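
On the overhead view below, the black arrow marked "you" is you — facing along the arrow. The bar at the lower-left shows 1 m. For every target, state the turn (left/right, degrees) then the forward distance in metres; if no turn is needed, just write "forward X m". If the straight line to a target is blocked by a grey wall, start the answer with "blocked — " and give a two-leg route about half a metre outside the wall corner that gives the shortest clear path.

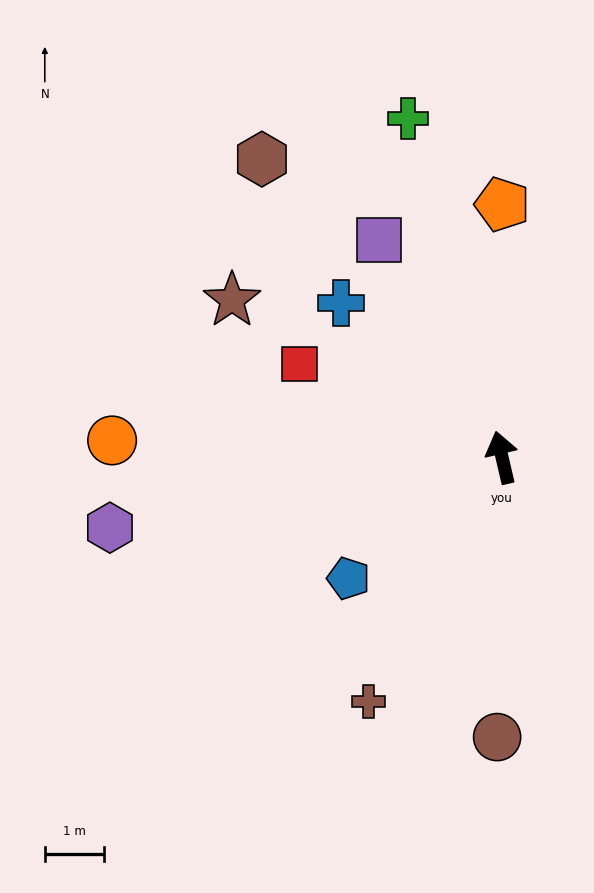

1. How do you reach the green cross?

turn left 2°, forward 6.0 m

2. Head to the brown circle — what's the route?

turn left 166°, forward 4.8 m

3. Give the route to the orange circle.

turn left 74°, forward 6.6 m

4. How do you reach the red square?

turn left 52°, forward 3.8 m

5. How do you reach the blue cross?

turn left 33°, forward 3.8 m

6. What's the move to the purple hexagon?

turn left 87°, forward 6.8 m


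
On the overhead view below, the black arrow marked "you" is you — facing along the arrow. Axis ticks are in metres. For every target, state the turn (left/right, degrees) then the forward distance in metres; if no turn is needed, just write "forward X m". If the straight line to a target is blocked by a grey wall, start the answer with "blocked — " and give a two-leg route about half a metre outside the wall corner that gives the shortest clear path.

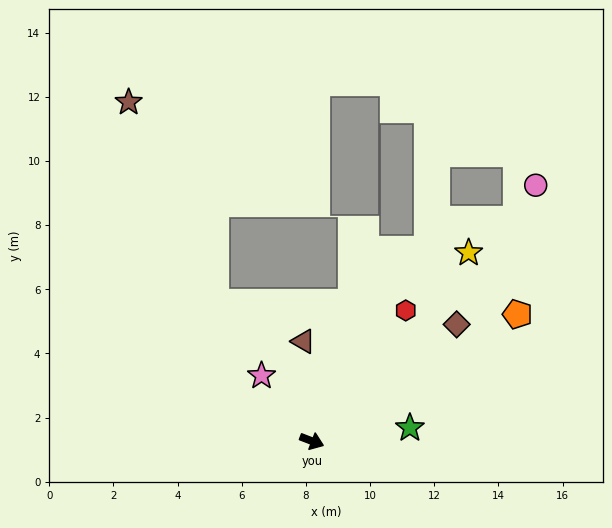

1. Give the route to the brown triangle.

turn left 116°, forward 3.1 m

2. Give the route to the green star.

turn left 29°, forward 3.1 m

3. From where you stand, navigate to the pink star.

turn left 149°, forward 2.6 m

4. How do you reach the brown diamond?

turn left 60°, forward 5.8 m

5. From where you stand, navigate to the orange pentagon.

turn left 53°, forward 7.5 m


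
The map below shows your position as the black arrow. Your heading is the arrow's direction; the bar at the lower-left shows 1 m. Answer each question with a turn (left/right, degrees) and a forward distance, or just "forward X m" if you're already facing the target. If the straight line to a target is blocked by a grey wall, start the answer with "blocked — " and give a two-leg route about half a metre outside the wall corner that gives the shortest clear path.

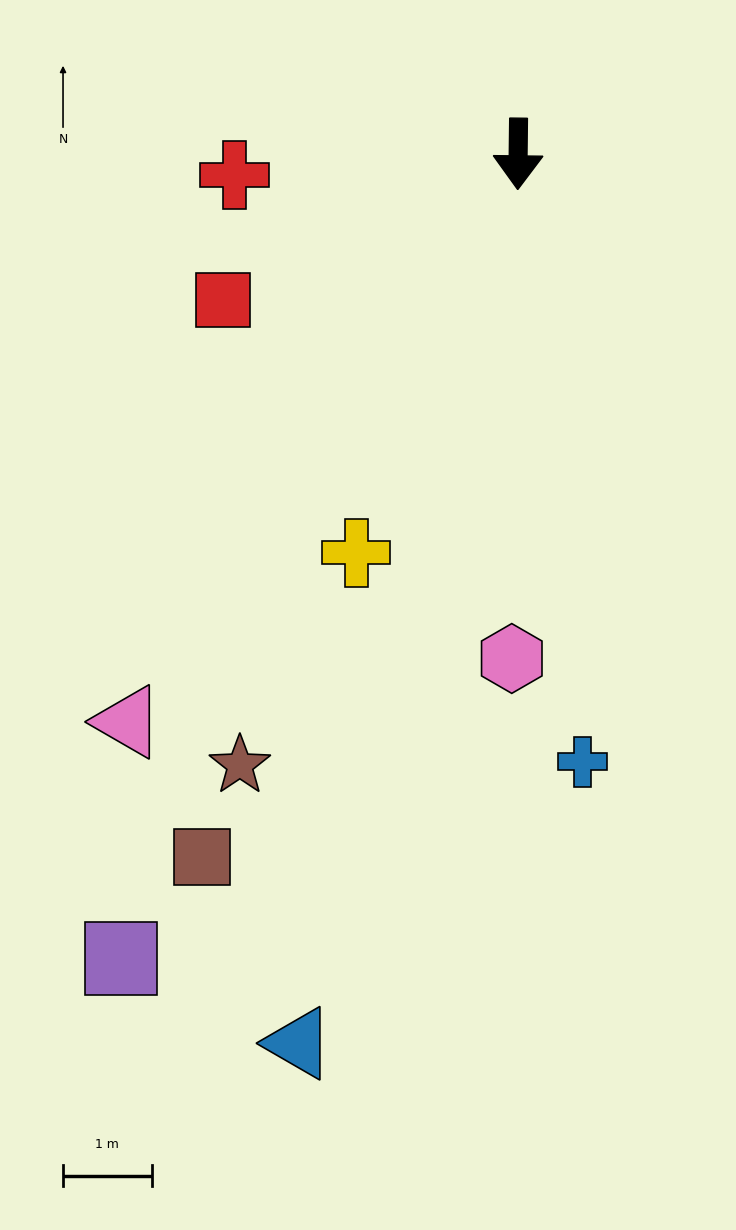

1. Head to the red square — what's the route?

turn right 63°, forward 3.7 m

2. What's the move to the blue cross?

turn left 7°, forward 6.9 m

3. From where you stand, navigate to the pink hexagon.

forward 5.7 m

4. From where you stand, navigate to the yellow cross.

turn right 21°, forward 4.9 m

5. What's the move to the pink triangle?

turn right 34°, forward 7.8 m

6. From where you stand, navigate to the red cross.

turn right 85°, forward 3.2 m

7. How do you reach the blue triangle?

turn right 13°, forward 10.3 m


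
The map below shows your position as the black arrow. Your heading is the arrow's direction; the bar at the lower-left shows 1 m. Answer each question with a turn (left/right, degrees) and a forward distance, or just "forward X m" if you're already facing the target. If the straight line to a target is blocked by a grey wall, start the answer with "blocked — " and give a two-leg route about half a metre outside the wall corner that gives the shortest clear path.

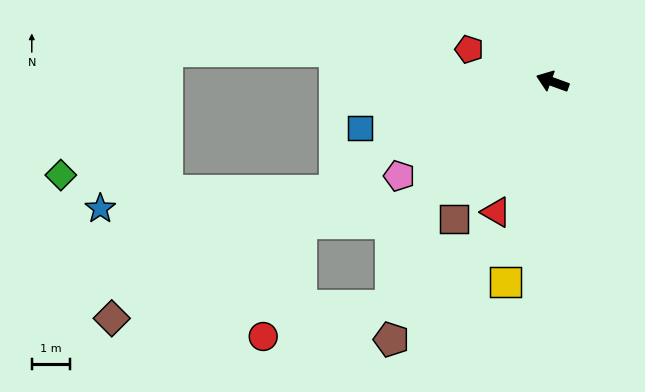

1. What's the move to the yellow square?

turn left 97°, forward 5.4 m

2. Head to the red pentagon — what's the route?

forward 2.4 m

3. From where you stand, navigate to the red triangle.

turn left 87°, forward 3.7 m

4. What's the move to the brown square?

turn left 74°, forward 4.4 m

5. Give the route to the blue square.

turn left 34°, forward 5.2 m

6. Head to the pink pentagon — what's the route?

turn left 52°, forward 4.7 m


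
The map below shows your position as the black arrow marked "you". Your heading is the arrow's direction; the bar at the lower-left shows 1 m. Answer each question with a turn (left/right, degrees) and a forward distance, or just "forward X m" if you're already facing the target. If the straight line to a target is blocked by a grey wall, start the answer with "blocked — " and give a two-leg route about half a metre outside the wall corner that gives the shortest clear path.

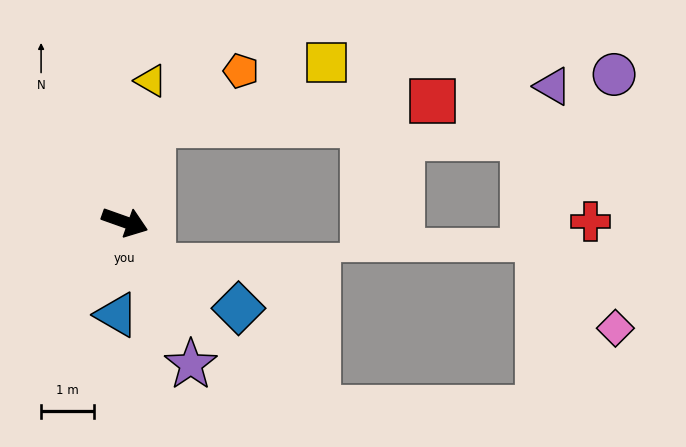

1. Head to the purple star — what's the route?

turn right 46°, forward 3.0 m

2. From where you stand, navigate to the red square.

blocked — turn left 93°, forward 1.9 m, then turn right 69°, forward 5.3 m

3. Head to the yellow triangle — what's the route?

turn left 99°, forward 2.7 m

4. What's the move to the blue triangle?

turn right 76°, forward 1.8 m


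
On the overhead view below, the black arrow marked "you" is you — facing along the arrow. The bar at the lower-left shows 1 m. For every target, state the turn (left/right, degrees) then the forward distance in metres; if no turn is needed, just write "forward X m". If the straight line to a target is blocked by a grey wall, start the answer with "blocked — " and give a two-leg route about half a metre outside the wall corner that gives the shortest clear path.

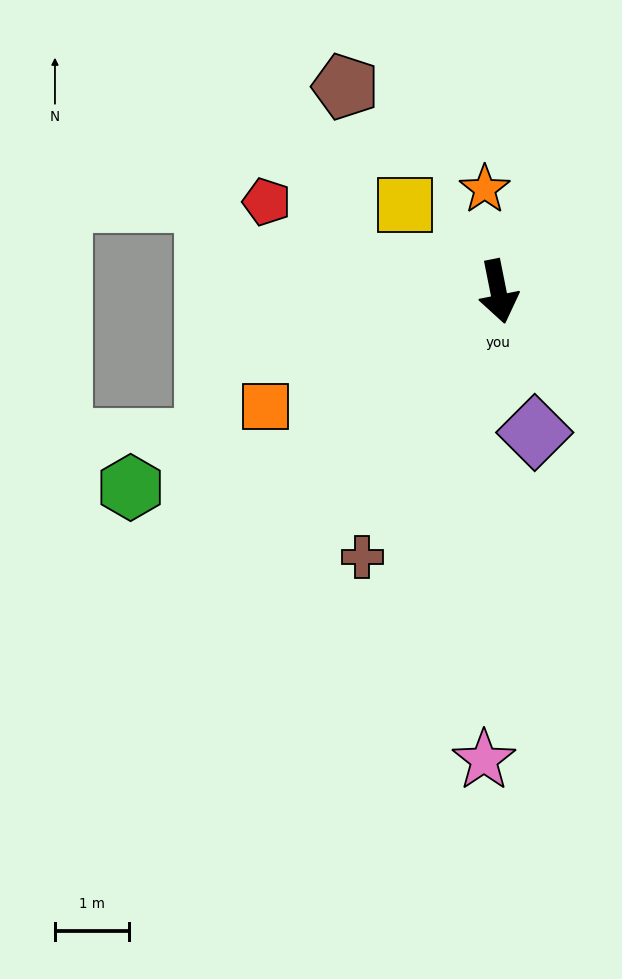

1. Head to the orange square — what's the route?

turn right 75°, forward 3.5 m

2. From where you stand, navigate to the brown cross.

turn right 38°, forward 4.1 m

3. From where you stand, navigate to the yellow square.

turn right 144°, forward 1.7 m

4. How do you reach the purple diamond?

turn left 3°, forward 2.0 m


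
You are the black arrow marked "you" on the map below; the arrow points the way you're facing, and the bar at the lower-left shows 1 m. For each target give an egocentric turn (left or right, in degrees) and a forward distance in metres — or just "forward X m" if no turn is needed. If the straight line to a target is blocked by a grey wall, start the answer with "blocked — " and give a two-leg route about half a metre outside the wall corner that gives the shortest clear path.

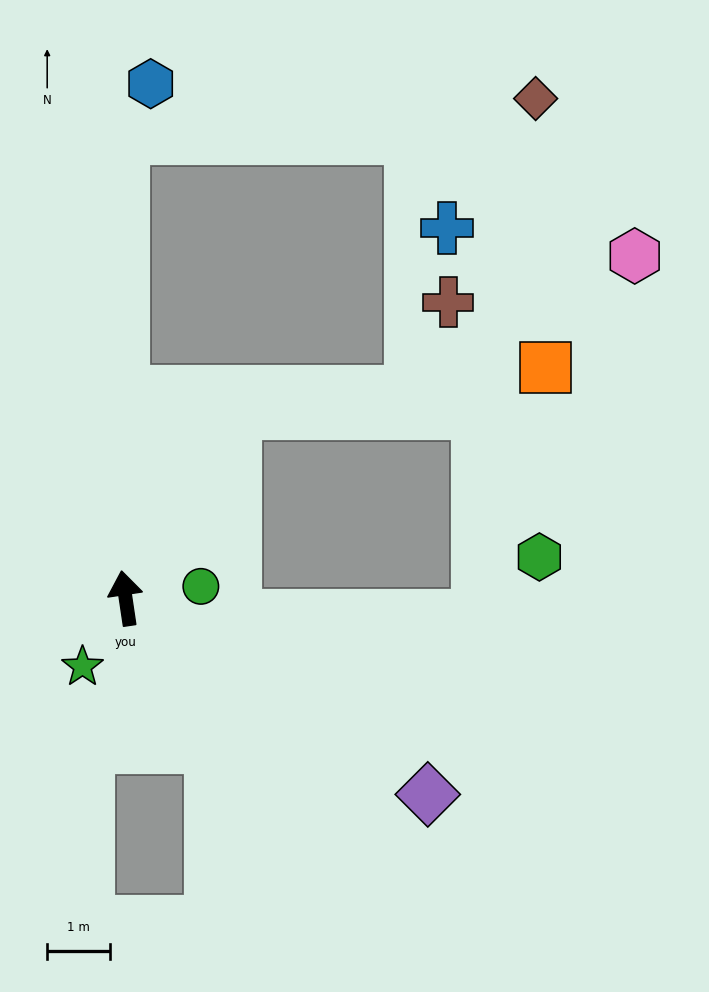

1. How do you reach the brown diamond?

blocked — turn right 8°, forward 7.3 m, then turn right 85°, forward 6.6 m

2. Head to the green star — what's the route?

turn left 139°, forward 1.3 m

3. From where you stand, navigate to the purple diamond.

turn right 131°, forward 5.7 m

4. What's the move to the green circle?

turn right 90°, forward 1.2 m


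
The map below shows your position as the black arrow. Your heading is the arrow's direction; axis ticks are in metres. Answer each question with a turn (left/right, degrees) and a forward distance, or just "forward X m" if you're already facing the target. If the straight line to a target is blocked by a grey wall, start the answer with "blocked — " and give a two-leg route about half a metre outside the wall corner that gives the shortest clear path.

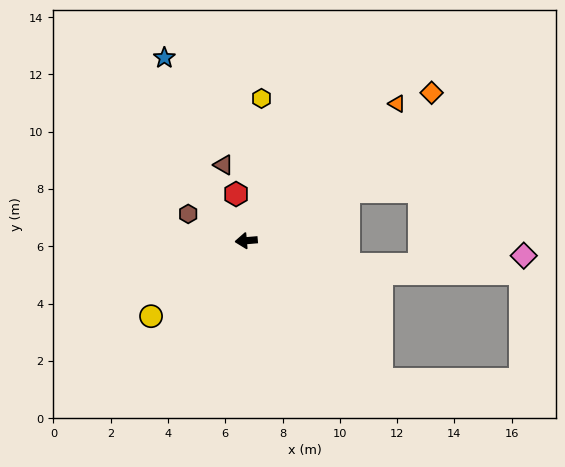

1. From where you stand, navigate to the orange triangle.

turn right 143°, forward 7.1 m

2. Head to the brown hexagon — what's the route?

turn right 30°, forward 2.2 m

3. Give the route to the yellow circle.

turn left 34°, forward 4.2 m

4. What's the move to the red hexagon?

turn right 83°, forward 1.7 m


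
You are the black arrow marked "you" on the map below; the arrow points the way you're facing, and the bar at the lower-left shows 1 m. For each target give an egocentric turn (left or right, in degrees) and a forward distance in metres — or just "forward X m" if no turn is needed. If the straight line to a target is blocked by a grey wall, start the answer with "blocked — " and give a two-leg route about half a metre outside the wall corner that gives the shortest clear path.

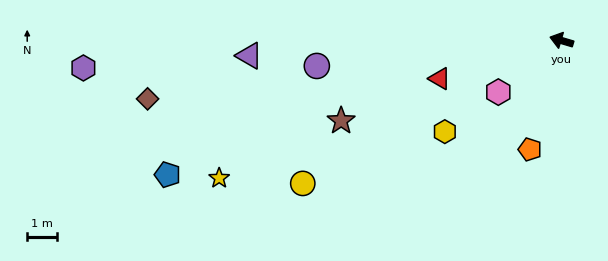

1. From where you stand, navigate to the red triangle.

turn left 34°, forward 4.2 m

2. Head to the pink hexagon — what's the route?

turn left 56°, forward 2.7 m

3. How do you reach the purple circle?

turn left 22°, forward 8.1 m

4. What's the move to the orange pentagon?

turn left 90°, forward 3.7 m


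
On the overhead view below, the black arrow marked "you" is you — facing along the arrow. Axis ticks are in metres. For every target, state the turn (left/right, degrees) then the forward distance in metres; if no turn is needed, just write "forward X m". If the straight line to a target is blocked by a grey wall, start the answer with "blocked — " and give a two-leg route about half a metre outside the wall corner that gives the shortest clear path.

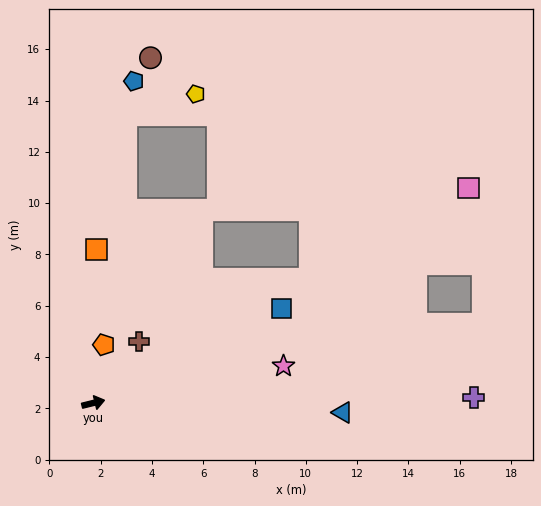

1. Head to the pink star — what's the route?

turn right 3°, forward 7.6 m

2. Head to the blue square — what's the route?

turn left 13°, forward 8.2 m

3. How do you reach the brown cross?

turn left 39°, forward 3.0 m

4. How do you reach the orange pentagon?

turn left 66°, forward 2.3 m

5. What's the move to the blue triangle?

turn right 16°, forward 9.7 m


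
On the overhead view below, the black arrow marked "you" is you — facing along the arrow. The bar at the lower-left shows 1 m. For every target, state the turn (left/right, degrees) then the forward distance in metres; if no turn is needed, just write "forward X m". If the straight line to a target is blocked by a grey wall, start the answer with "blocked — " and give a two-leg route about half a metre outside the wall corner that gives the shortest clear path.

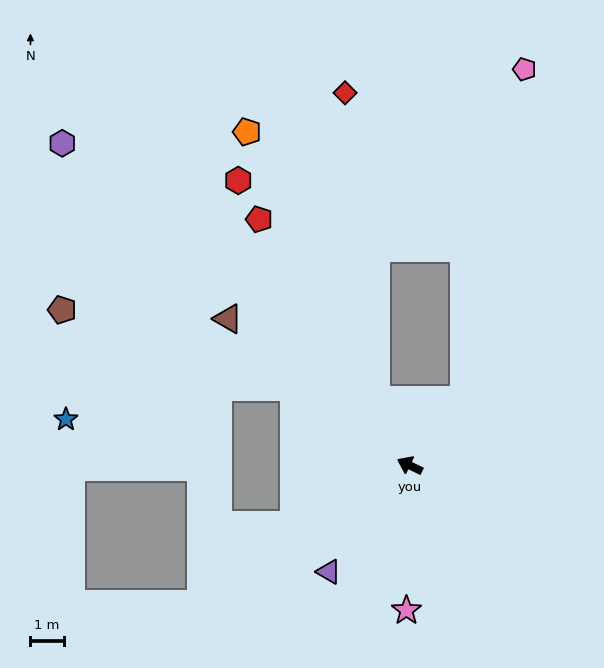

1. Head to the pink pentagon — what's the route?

blocked — turn right 104°, forward 2.6 m, then turn left 29°, forward 10.1 m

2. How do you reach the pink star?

turn left 114°, forward 4.4 m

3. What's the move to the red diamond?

blocked — turn right 37°, forward 2.2 m, then turn right 22°, forward 9.3 m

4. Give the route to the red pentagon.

turn right 33°, forward 8.7 m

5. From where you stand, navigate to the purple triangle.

turn left 78°, forward 4.0 m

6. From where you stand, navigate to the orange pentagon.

turn right 38°, forward 11.2 m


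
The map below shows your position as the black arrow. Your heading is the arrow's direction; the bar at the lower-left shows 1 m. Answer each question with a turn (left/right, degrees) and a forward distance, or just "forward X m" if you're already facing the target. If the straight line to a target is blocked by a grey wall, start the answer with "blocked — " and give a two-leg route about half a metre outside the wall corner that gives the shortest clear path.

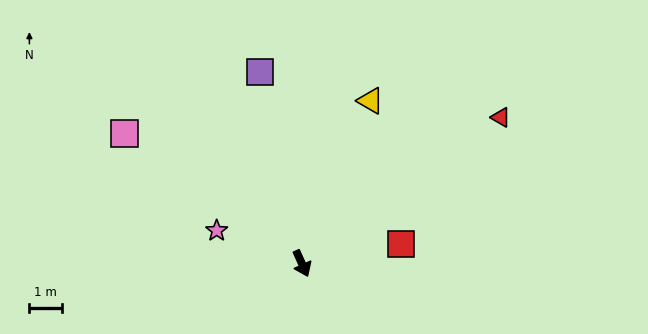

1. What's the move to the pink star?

turn right 135°, forward 2.8 m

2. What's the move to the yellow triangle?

turn left 133°, forward 5.3 m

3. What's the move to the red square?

turn left 77°, forward 3.0 m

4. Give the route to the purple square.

turn left 168°, forward 5.9 m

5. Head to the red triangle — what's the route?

turn left 102°, forward 7.5 m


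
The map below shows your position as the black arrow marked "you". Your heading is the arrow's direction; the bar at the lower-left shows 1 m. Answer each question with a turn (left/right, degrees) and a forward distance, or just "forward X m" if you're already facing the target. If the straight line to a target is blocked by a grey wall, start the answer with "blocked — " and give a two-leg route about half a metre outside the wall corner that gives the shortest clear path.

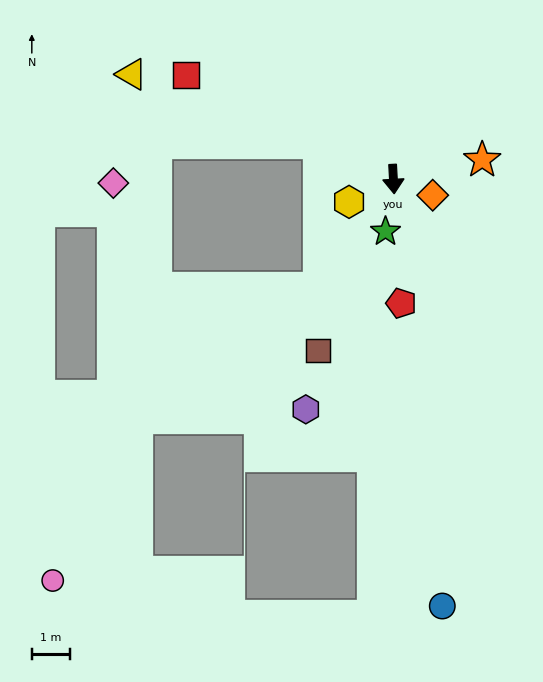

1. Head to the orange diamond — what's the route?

turn left 65°, forward 1.1 m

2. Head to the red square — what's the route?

turn right 120°, forward 6.1 m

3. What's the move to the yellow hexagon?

turn right 66°, forward 1.3 m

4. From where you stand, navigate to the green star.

turn right 12°, forward 1.4 m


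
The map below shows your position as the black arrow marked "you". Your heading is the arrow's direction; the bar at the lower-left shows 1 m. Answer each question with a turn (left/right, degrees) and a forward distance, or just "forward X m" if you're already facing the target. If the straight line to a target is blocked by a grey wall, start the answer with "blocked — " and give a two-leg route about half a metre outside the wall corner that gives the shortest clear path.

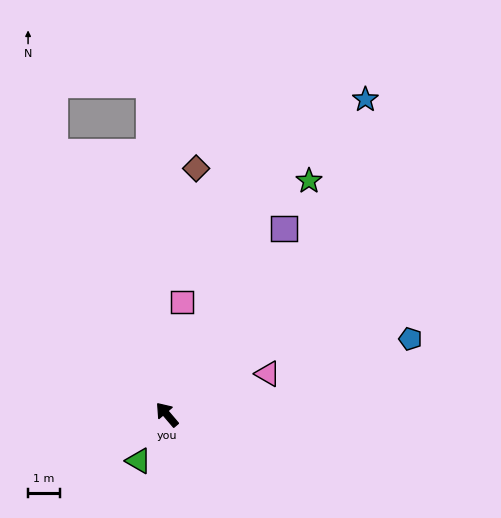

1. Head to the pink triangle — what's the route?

turn right 108°, forward 3.4 m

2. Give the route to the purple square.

turn right 73°, forward 6.9 m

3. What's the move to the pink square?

turn right 48°, forward 3.5 m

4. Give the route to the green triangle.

turn left 108°, forward 1.7 m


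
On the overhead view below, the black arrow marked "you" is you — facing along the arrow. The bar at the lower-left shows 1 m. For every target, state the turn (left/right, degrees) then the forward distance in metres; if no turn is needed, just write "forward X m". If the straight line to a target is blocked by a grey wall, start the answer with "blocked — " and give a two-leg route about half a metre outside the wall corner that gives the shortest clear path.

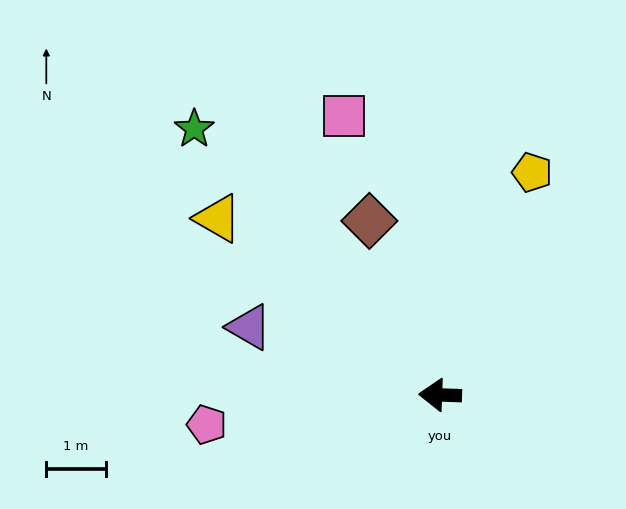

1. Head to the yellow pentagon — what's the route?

turn right 110°, forward 4.0 m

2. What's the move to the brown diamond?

turn right 66°, forward 3.1 m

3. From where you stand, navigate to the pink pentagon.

turn left 9°, forward 3.9 m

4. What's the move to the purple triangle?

turn right 17°, forward 3.4 m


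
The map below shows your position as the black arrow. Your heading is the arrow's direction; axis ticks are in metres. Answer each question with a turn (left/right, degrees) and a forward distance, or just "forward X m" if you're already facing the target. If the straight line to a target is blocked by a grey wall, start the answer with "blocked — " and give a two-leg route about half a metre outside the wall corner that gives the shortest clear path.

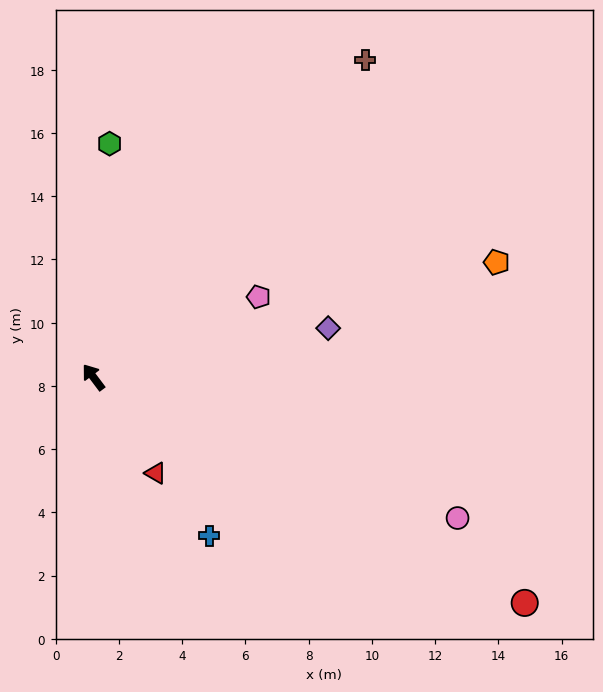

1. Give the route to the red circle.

turn right 155°, forward 15.4 m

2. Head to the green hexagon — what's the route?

turn right 41°, forward 7.4 m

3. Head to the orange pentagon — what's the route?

turn right 111°, forward 13.3 m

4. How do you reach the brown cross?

turn right 78°, forward 13.2 m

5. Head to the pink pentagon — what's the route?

turn right 101°, forward 5.8 m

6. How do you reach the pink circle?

turn right 148°, forward 12.3 m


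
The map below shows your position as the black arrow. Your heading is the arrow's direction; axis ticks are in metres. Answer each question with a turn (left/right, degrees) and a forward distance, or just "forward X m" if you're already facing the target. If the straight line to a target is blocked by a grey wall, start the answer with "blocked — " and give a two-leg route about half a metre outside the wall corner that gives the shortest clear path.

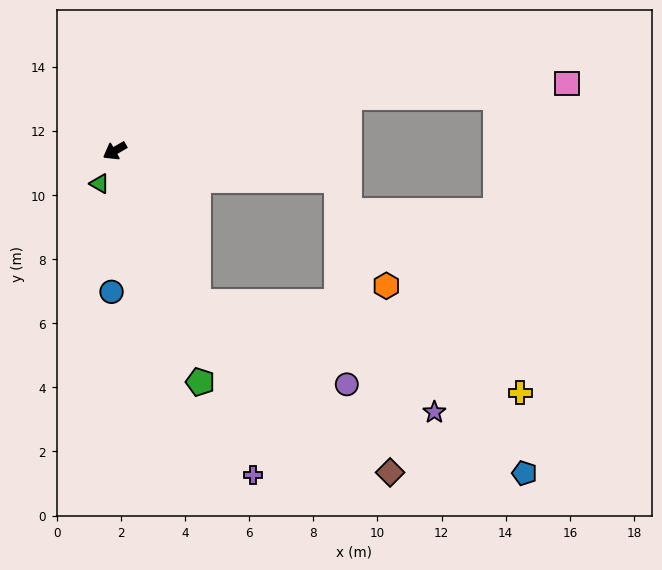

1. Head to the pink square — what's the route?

blocked — turn left 163°, forward 7.5 m, then turn right 10°, forward 6.8 m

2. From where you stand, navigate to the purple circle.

blocked — turn left 89°, forward 5.4 m, then turn left 32°, forward 5.3 m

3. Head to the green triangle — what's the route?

turn left 35°, forward 1.1 m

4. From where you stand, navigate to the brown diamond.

blocked — turn left 89°, forward 5.4 m, then turn left 20°, forward 8.0 m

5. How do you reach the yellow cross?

blocked — turn left 89°, forward 5.4 m, then turn left 45°, forward 10.5 m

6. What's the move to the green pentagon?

turn left 80°, forward 7.7 m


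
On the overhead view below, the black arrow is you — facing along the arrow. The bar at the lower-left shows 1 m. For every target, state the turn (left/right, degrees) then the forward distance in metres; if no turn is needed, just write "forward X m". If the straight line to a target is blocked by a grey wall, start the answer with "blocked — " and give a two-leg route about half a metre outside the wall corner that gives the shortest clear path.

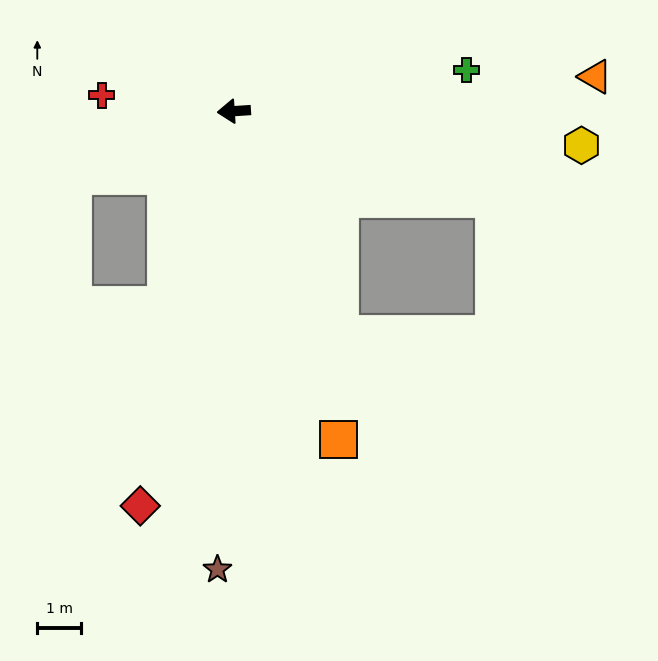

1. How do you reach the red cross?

turn right 11°, forward 3.1 m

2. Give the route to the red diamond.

turn left 73°, forward 9.3 m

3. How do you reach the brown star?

turn left 84°, forward 10.5 m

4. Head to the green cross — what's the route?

turn right 174°, forward 5.4 m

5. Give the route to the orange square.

turn left 104°, forward 7.9 m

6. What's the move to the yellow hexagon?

turn left 171°, forward 8.0 m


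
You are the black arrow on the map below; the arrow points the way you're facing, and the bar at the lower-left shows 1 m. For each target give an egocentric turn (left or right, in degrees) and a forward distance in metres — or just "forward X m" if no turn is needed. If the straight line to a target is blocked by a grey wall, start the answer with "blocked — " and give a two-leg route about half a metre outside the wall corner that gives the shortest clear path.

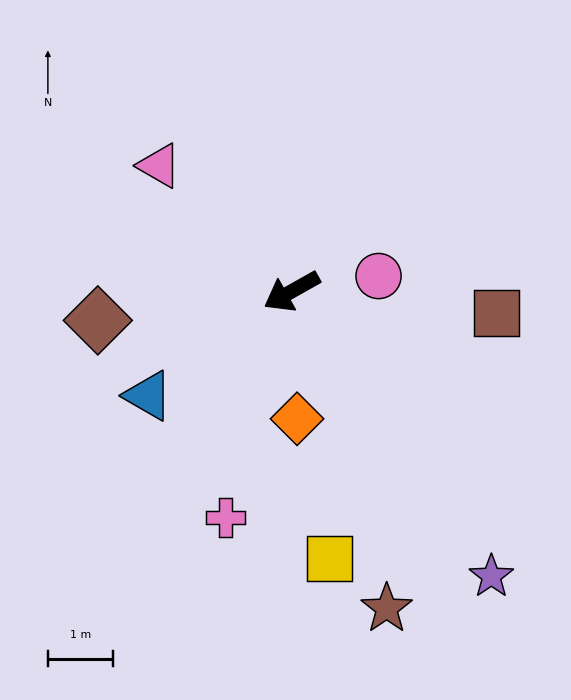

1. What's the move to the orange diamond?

turn left 63°, forward 2.0 m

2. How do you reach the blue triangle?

turn left 7°, forward 2.7 m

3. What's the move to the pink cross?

turn left 44°, forward 3.6 m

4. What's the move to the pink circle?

turn left 161°, forward 1.4 m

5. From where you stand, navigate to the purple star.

turn left 96°, forward 5.3 m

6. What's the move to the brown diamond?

turn right 21°, forward 3.0 m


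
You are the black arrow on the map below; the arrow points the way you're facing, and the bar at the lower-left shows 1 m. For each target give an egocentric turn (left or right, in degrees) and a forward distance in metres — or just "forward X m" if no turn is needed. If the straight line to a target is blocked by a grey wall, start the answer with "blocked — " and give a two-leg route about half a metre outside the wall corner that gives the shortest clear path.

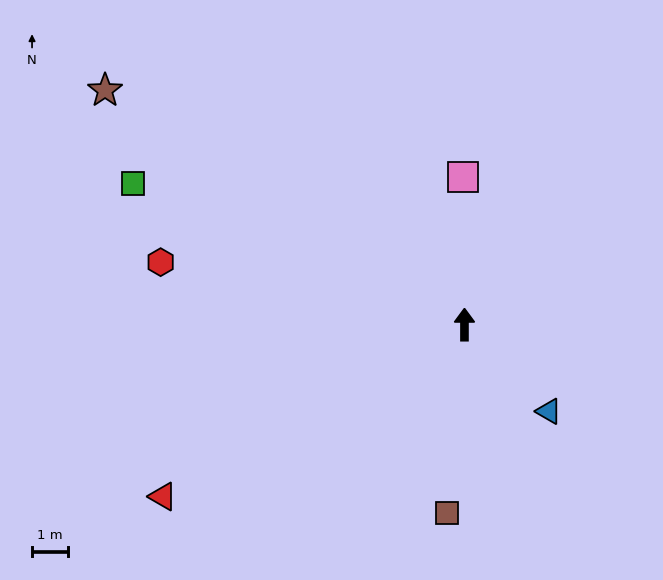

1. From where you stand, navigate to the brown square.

turn left 175°, forward 5.3 m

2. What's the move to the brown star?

turn left 57°, forward 12.0 m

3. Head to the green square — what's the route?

turn left 67°, forward 10.1 m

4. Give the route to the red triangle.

turn left 120°, forward 9.7 m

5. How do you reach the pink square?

forward 4.1 m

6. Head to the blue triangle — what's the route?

turn right 136°, forward 3.4 m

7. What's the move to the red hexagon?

turn left 78°, forward 8.7 m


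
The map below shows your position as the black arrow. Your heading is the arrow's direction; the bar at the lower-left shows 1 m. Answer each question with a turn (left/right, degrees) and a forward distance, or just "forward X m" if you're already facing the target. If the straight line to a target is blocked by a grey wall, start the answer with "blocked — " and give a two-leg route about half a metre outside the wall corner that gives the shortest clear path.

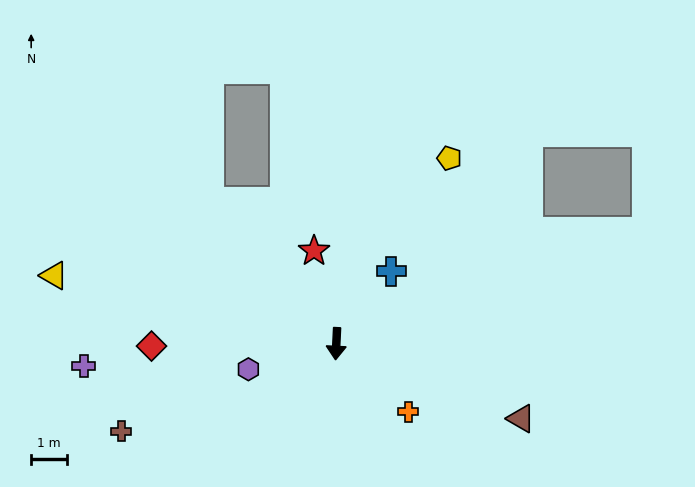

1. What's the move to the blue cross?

turn left 146°, forward 2.6 m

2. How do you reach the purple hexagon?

turn right 71°, forward 2.6 m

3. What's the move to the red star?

turn right 164°, forward 2.7 m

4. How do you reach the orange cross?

turn left 49°, forward 2.8 m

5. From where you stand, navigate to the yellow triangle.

turn right 101°, forward 8.2 m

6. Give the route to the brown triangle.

turn left 71°, forward 5.6 m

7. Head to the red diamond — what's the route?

turn right 87°, forward 5.2 m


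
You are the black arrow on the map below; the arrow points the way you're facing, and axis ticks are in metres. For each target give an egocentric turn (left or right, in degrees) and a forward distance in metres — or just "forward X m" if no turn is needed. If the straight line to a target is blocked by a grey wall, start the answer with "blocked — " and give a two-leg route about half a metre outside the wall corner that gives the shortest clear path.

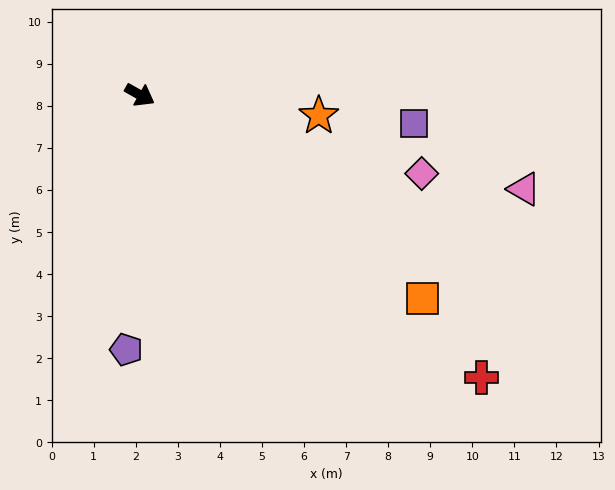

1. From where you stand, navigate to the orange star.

turn left 23°, forward 4.3 m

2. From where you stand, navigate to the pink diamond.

turn left 14°, forward 7.0 m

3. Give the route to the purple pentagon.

turn right 64°, forward 6.1 m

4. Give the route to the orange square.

turn right 6°, forward 8.3 m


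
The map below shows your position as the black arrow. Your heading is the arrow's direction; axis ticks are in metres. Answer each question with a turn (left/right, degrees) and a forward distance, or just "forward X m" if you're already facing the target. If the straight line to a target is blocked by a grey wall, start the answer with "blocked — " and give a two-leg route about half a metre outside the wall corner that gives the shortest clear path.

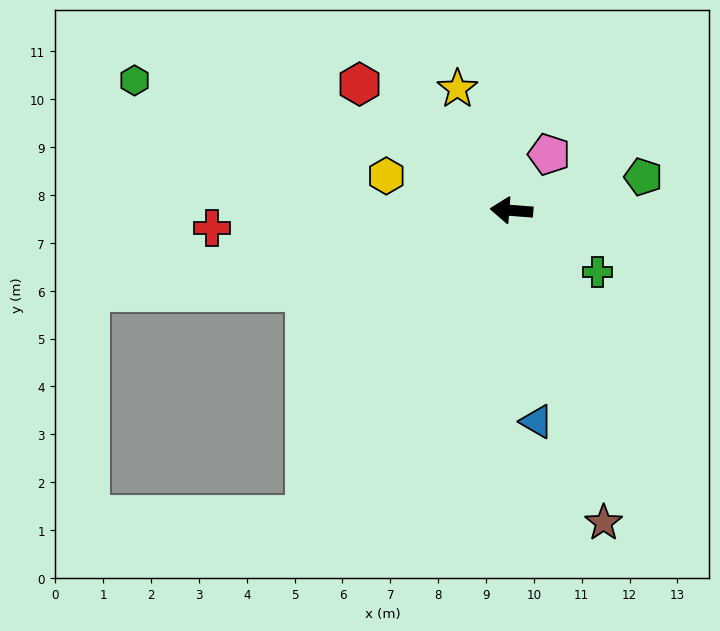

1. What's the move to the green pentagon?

turn right 161°, forward 2.8 m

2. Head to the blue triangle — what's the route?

turn left 101°, forward 4.4 m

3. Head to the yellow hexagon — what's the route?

turn right 11°, forward 2.7 m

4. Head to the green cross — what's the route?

turn left 149°, forward 2.2 m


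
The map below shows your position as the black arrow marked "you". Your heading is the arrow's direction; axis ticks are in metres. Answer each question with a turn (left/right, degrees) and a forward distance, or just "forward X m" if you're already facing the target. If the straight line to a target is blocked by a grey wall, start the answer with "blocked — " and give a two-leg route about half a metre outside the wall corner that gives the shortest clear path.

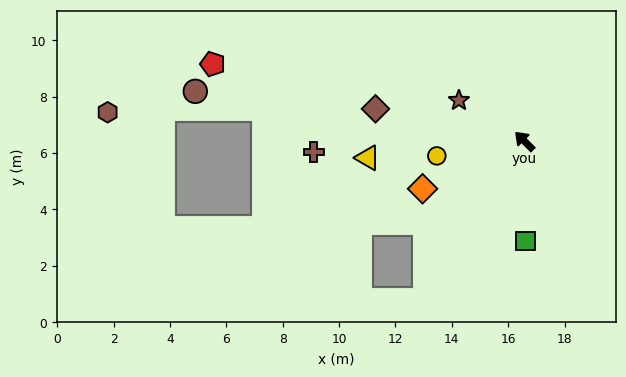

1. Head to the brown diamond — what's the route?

turn left 33°, forward 5.4 m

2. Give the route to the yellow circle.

turn left 55°, forward 3.2 m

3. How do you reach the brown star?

turn left 13°, forward 2.7 m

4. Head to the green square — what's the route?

turn left 136°, forward 3.5 m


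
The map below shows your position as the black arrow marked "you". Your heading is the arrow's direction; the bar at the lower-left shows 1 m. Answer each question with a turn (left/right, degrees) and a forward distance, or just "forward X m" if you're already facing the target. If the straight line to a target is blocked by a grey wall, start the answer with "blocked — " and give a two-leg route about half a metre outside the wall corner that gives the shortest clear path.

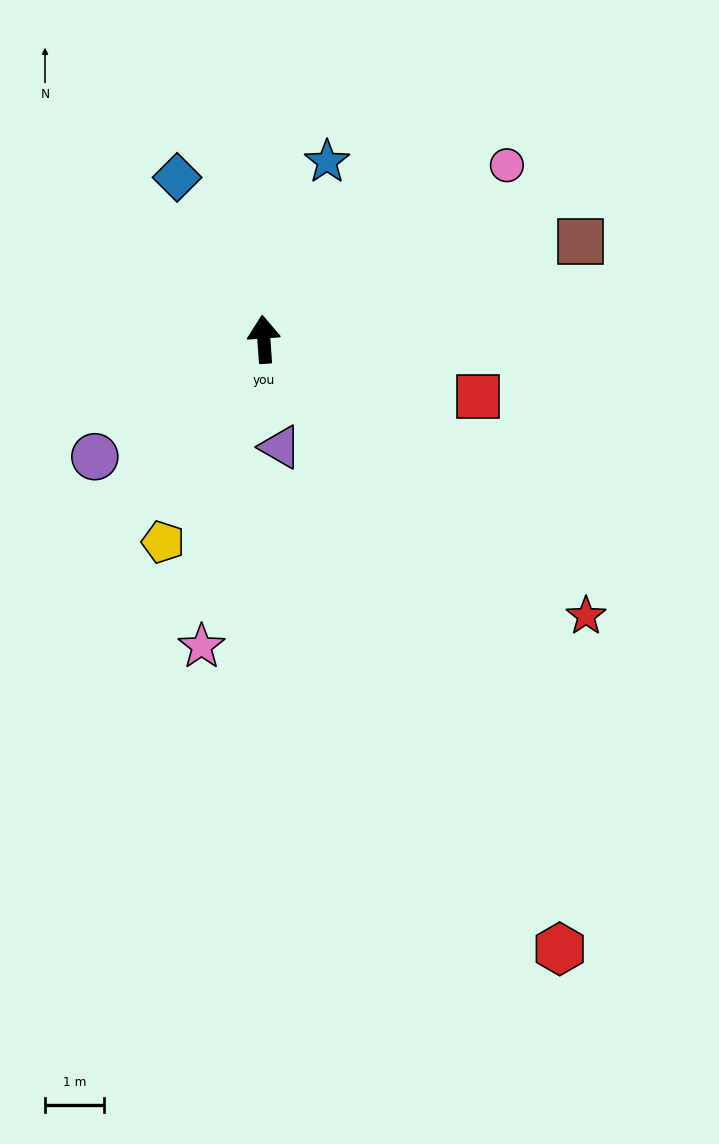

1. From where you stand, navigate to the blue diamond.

turn left 24°, forward 3.1 m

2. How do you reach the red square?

turn right 109°, forward 3.8 m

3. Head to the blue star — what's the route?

turn right 24°, forward 3.2 m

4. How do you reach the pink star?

turn left 165°, forward 5.3 m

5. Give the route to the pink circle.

turn right 58°, forward 5.1 m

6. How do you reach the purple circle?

turn left 121°, forward 3.5 m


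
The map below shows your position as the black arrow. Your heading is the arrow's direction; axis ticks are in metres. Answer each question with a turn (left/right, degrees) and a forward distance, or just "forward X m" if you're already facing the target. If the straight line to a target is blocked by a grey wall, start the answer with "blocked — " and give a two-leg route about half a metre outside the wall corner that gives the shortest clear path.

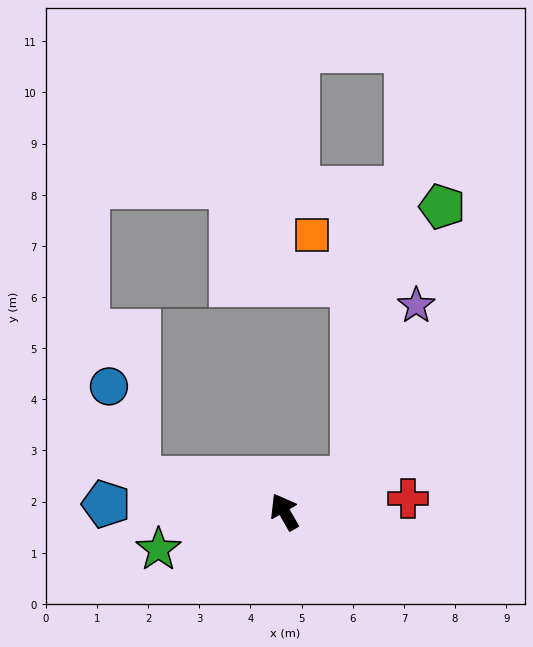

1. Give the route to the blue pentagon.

turn left 58°, forward 3.5 m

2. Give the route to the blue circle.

blocked — turn left 47°, forward 2.9 m, then turn right 59°, forward 1.9 m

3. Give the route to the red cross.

turn right 114°, forward 2.4 m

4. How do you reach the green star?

turn left 77°, forward 2.6 m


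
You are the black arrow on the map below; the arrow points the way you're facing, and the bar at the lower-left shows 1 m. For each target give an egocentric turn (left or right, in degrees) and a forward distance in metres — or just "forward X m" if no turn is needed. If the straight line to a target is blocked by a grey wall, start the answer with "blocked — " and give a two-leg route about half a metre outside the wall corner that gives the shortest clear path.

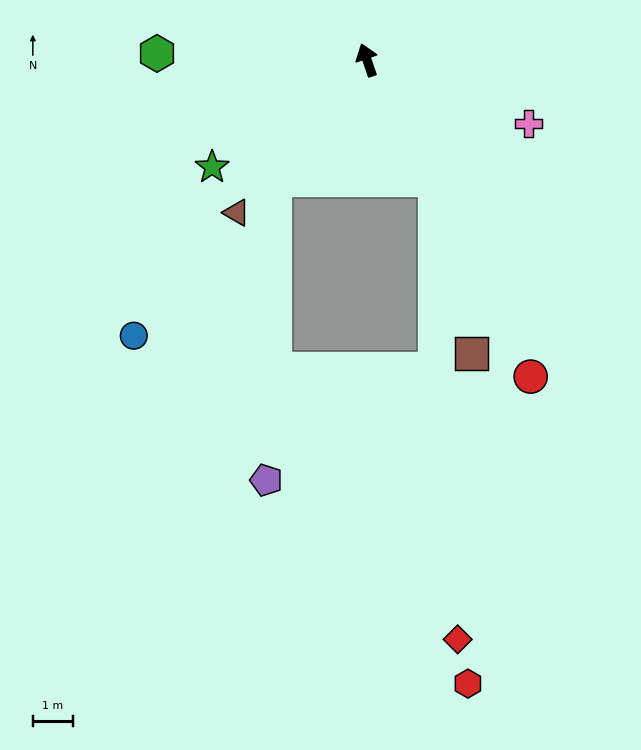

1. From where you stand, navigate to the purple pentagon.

blocked — turn left 124°, forward 3.8 m, then turn left 35°, forward 7.5 m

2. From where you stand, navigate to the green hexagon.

turn left 69°, forward 5.2 m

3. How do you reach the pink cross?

turn right 130°, forward 4.3 m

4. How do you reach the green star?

turn left 106°, forward 4.7 m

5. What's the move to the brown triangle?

turn left 121°, forward 5.0 m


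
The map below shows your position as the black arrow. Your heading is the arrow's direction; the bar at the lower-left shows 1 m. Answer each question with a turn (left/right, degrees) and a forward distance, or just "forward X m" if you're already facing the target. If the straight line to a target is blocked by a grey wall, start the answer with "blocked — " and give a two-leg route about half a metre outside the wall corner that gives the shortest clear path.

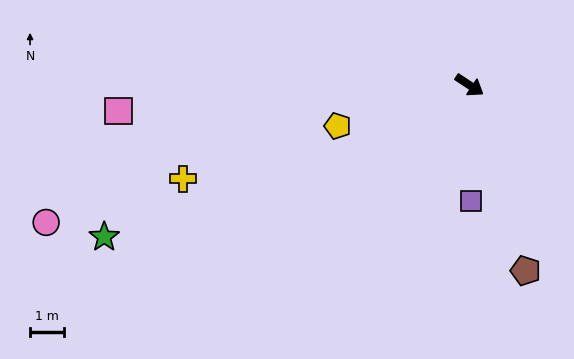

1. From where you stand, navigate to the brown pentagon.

turn right 40°, forward 5.8 m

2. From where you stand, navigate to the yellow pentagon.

turn right 129°, forward 4.1 m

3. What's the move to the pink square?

turn right 142°, forward 10.5 m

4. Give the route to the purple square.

turn right 56°, forward 3.5 m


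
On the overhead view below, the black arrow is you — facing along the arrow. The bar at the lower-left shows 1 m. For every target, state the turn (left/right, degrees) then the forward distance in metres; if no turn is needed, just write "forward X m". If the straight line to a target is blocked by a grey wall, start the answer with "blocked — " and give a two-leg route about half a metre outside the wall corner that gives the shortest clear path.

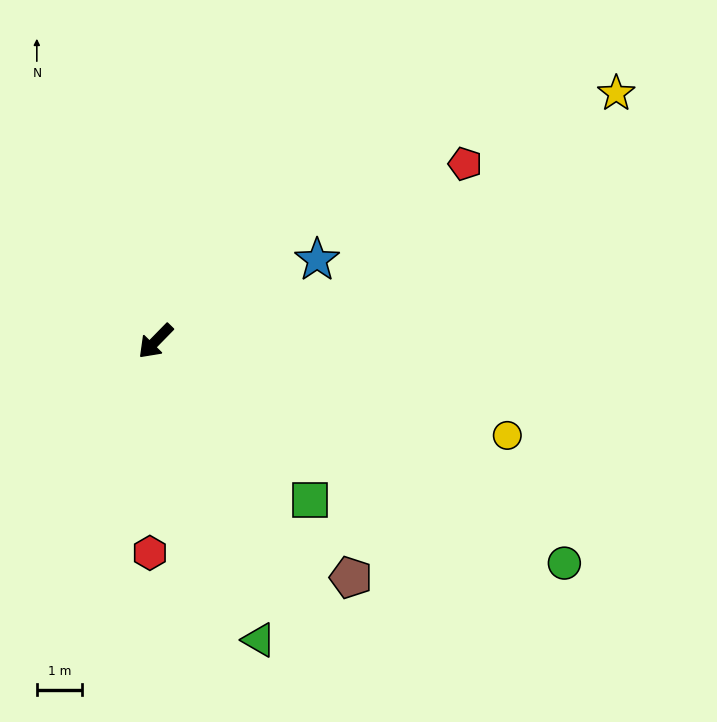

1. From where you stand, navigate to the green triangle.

turn left 63°, forward 7.0 m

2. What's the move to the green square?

turn left 89°, forward 4.9 m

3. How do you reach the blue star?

turn left 161°, forward 4.0 m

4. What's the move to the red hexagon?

turn left 43°, forward 4.7 m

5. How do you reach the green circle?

turn left 106°, forward 10.3 m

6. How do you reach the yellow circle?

turn left 119°, forward 8.1 m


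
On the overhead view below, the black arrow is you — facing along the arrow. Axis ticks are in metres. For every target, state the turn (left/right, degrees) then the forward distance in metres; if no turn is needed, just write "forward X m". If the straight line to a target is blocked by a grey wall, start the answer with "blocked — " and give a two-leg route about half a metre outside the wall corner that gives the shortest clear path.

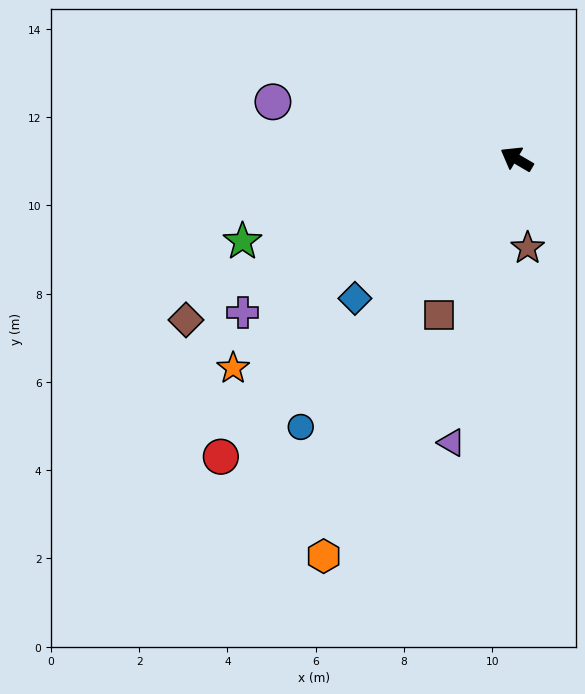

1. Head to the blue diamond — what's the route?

turn left 71°, forward 4.8 m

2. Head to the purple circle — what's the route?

turn left 17°, forward 5.7 m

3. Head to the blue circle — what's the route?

turn left 81°, forward 7.8 m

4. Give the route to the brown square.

turn left 94°, forward 3.9 m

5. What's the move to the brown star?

turn left 127°, forward 2.0 m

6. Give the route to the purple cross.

turn left 60°, forward 7.1 m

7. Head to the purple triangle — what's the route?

turn left 107°, forward 6.6 m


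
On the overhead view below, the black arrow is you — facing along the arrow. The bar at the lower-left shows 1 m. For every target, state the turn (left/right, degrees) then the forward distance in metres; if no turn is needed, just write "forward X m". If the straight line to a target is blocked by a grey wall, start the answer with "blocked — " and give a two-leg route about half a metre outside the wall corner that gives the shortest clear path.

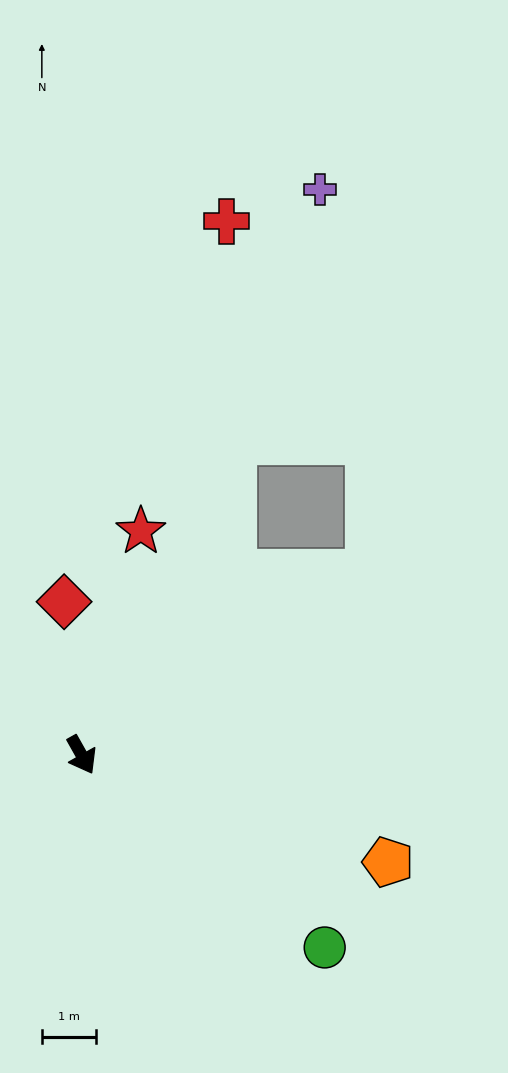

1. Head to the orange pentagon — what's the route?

turn left 41°, forward 5.9 m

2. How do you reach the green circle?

turn left 22°, forward 5.7 m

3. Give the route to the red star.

turn left 136°, forward 4.2 m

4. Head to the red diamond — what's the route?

turn left 157°, forward 2.8 m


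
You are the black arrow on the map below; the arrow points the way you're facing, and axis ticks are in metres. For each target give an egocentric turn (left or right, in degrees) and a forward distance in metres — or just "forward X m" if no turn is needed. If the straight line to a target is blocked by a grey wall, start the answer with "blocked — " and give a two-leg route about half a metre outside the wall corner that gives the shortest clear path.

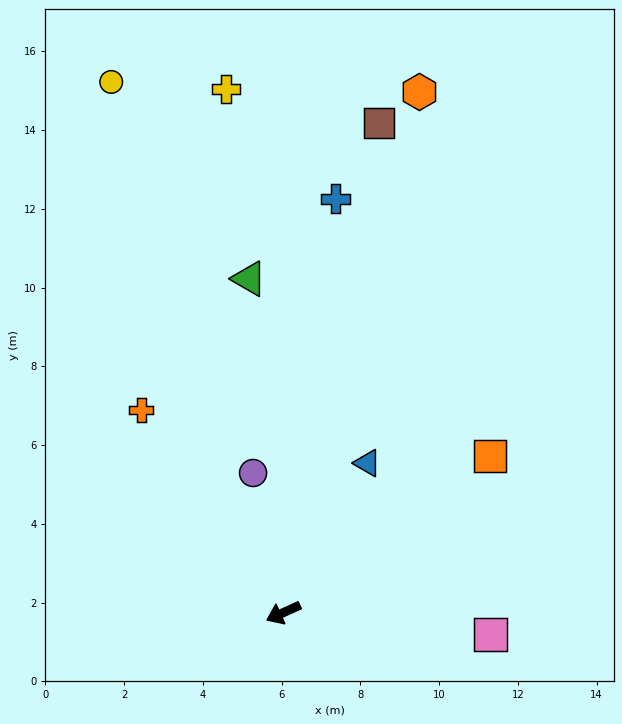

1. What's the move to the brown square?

turn right 125°, forward 12.7 m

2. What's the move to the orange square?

turn right 167°, forward 6.6 m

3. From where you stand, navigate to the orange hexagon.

turn right 129°, forward 13.7 m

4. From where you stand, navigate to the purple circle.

turn right 102°, forward 3.6 m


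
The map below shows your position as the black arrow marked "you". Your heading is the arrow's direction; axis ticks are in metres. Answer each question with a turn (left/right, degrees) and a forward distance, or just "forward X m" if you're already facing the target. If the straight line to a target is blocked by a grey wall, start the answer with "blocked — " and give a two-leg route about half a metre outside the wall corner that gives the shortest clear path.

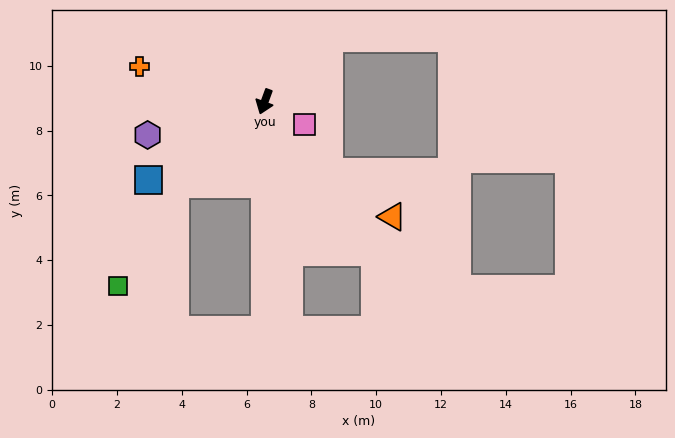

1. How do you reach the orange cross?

turn right 86°, forward 4.0 m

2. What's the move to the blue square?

turn right 36°, forward 4.3 m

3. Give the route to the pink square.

turn left 80°, forward 1.4 m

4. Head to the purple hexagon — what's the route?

turn right 54°, forward 3.8 m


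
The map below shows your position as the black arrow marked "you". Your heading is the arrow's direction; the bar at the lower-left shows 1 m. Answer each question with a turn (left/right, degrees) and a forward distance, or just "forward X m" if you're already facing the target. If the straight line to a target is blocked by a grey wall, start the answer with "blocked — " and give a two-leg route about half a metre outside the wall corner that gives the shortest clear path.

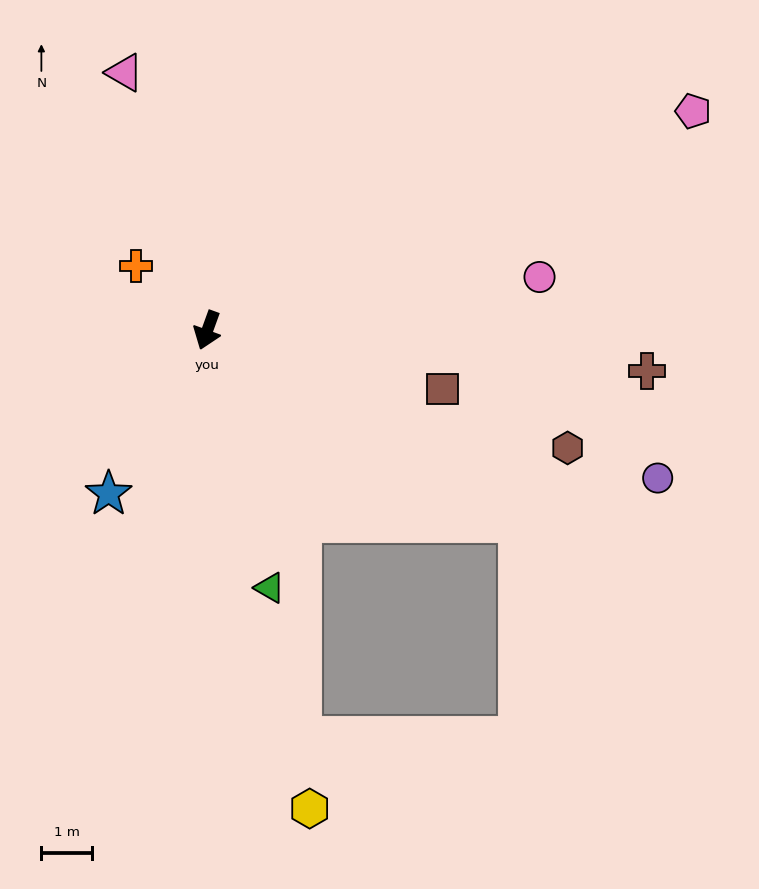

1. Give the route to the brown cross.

turn left 105°, forward 8.7 m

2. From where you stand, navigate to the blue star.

turn right 11°, forward 3.7 m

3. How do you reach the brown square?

turn left 96°, forward 4.8 m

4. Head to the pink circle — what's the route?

turn left 119°, forward 6.6 m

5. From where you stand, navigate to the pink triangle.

turn right 142°, forward 5.3 m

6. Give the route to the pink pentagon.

turn left 134°, forward 10.5 m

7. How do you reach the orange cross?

turn right 112°, forward 1.9 m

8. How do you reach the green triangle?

turn left 34°, forward 5.2 m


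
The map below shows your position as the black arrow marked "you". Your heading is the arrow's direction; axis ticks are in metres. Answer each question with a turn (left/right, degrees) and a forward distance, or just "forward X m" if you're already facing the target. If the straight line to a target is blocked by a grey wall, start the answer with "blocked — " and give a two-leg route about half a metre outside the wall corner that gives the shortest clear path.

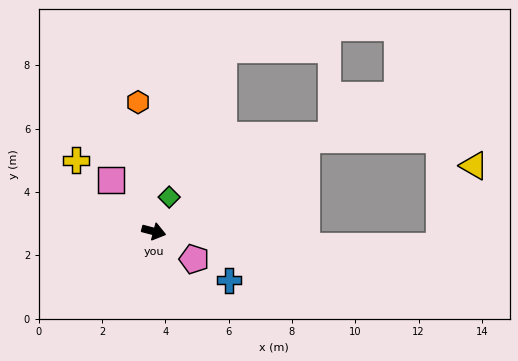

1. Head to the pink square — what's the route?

turn left 145°, forward 2.1 m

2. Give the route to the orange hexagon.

turn left 112°, forward 4.1 m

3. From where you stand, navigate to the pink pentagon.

turn right 20°, forward 1.5 m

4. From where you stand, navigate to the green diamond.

turn left 81°, forward 1.2 m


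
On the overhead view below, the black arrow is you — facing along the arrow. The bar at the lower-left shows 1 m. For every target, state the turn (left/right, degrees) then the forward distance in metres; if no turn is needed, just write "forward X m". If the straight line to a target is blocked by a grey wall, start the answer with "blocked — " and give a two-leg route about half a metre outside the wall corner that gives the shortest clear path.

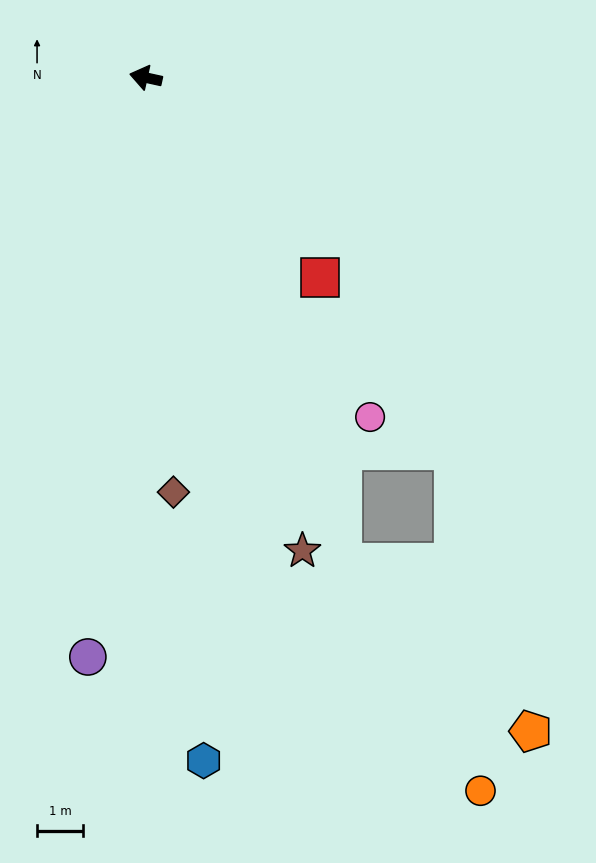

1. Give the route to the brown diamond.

turn left 106°, forward 9.0 m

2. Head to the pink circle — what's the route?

turn left 136°, forward 8.8 m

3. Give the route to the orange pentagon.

blocked — turn left 124°, forward 11.4 m, then turn left 27°, forward 5.5 m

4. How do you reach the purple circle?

turn left 97°, forward 12.6 m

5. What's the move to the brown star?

turn left 121°, forward 10.8 m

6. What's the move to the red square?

turn left 143°, forward 5.8 m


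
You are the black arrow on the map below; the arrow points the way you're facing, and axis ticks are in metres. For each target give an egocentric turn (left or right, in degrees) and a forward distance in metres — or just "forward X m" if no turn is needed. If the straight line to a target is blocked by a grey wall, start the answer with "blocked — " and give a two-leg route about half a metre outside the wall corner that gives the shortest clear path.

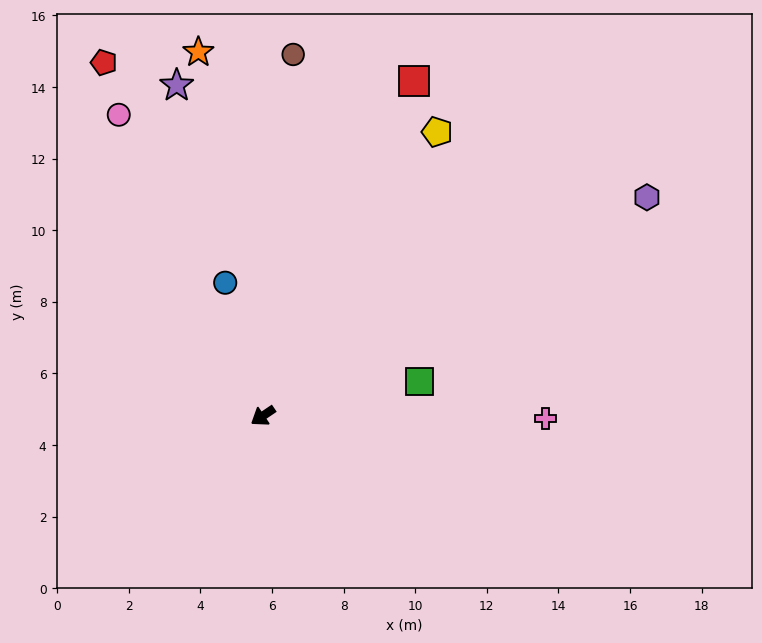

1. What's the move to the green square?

turn left 158°, forward 4.5 m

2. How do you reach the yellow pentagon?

turn right 156°, forward 9.3 m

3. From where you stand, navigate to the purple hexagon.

turn left 176°, forward 12.3 m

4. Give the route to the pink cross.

turn left 145°, forward 7.9 m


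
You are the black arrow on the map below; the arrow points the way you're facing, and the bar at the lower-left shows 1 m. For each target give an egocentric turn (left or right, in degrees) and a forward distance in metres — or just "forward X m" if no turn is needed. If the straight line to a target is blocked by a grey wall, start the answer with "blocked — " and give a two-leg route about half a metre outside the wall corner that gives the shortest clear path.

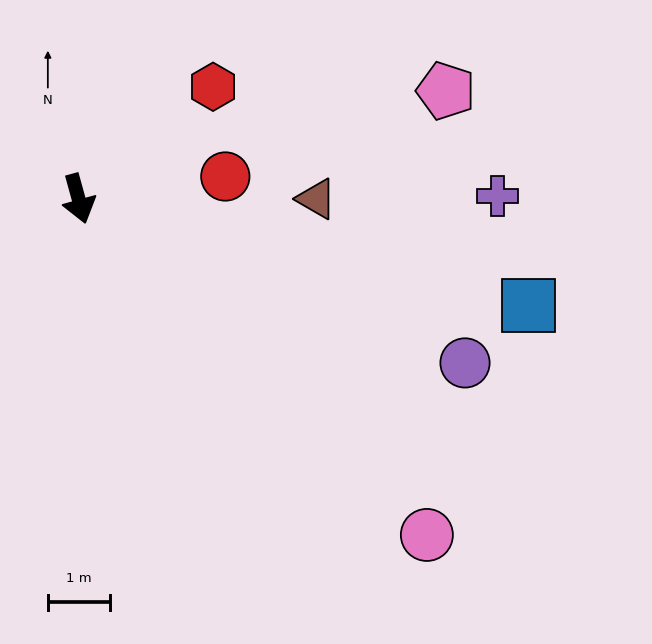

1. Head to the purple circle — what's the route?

turn left 52°, forward 6.8 m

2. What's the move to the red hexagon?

turn left 114°, forward 2.8 m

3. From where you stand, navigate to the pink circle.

turn left 31°, forward 7.8 m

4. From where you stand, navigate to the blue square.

turn left 61°, forward 7.5 m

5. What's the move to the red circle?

turn left 83°, forward 2.4 m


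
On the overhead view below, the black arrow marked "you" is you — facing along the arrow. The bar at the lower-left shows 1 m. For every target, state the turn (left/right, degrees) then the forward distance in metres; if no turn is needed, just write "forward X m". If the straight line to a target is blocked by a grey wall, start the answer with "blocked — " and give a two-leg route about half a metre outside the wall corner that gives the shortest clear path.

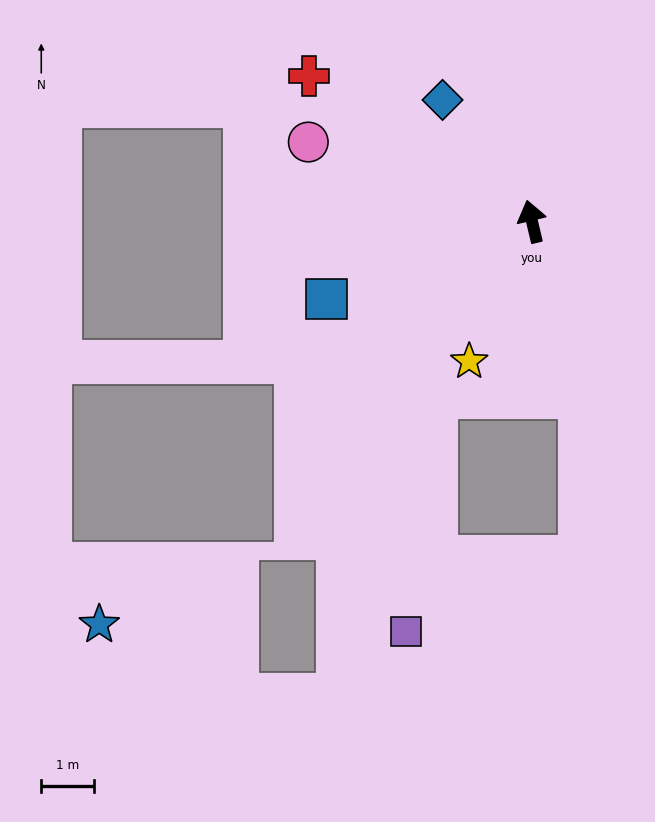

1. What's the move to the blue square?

turn left 97°, forward 4.2 m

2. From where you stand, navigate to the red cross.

turn left 44°, forward 5.0 m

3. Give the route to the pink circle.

turn left 57°, forward 4.5 m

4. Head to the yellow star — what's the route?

turn left 143°, forward 2.9 m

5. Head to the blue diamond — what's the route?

turn left 23°, forward 2.9 m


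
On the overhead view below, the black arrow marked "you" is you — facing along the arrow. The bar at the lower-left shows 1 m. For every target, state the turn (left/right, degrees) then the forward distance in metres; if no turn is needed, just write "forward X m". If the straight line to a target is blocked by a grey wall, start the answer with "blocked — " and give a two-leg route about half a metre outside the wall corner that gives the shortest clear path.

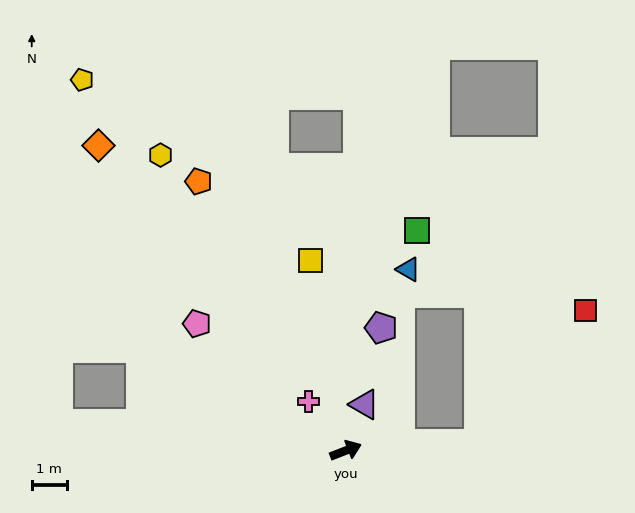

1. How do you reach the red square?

blocked — turn right 18°, forward 3.8 m, then turn left 48°, forward 4.9 m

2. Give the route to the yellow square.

turn left 79°, forward 5.5 m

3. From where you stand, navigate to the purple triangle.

turn left 47°, forward 1.4 m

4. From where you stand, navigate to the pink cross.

turn left 106°, forward 1.8 m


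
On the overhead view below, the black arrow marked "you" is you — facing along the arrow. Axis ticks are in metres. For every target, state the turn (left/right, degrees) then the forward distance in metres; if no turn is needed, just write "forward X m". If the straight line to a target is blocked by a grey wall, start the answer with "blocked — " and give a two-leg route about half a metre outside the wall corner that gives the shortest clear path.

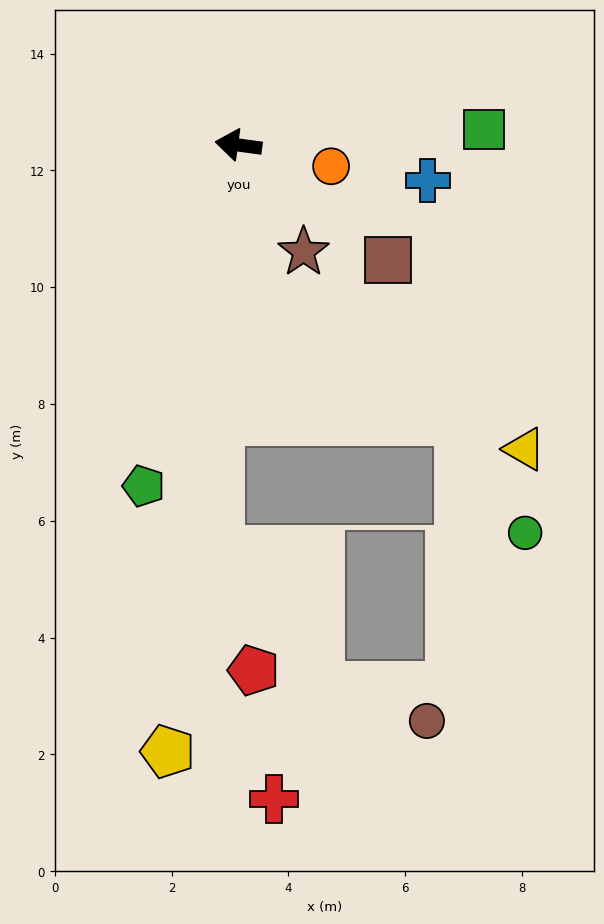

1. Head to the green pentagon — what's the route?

turn left 82°, forward 6.1 m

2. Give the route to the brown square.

turn left 150°, forward 3.2 m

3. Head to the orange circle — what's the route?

turn left 175°, forward 1.6 m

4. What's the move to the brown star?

turn left 129°, forward 2.1 m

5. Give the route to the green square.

turn right 169°, forward 4.2 m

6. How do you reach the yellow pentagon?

turn left 91°, forward 10.5 m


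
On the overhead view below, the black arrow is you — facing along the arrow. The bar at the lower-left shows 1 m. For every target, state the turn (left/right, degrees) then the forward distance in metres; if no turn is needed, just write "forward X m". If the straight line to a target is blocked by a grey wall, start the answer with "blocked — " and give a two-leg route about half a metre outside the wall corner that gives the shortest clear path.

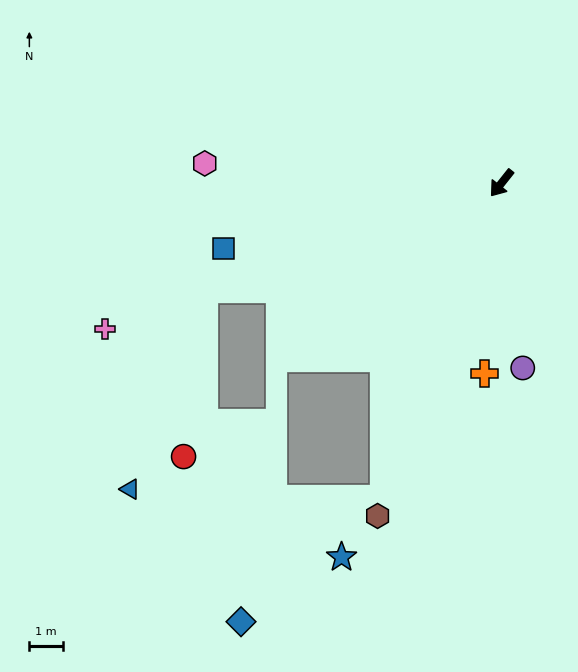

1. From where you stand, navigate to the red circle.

blocked — turn right 32°, forward 9.3 m, then turn left 64°, forward 5.0 m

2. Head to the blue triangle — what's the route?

blocked — turn right 32°, forward 9.3 m, then turn left 50°, forward 6.3 m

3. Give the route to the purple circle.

turn left 45°, forward 5.5 m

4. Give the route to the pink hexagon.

turn right 55°, forward 8.8 m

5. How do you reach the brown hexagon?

turn left 18°, forward 10.5 m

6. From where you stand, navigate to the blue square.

turn right 38°, forward 8.4 m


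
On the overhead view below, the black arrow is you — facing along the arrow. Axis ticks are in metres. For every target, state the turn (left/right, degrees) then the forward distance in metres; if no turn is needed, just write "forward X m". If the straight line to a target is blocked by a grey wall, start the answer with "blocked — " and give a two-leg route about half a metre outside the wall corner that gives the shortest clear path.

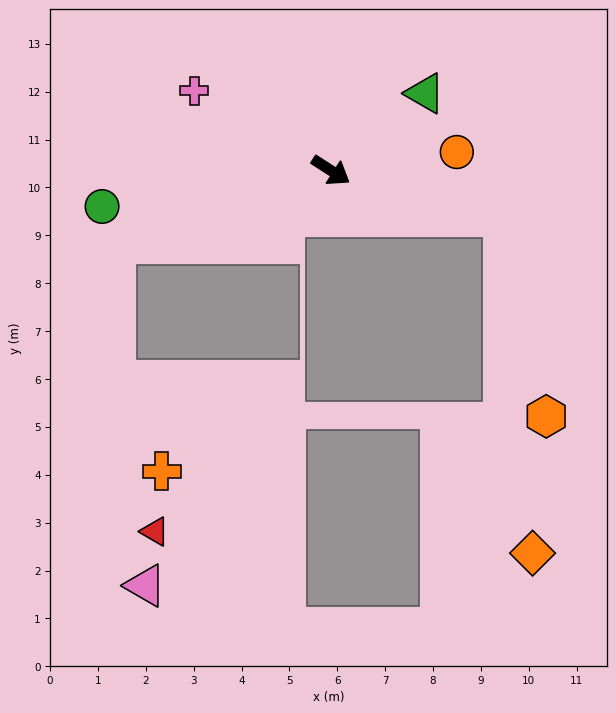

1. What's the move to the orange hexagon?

blocked — turn left 18°, forward 3.7 m, then turn right 63°, forward 4.3 m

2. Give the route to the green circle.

turn right 138°, forward 4.8 m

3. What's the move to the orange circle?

turn left 41°, forward 2.7 m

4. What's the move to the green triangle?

turn left 72°, forward 2.5 m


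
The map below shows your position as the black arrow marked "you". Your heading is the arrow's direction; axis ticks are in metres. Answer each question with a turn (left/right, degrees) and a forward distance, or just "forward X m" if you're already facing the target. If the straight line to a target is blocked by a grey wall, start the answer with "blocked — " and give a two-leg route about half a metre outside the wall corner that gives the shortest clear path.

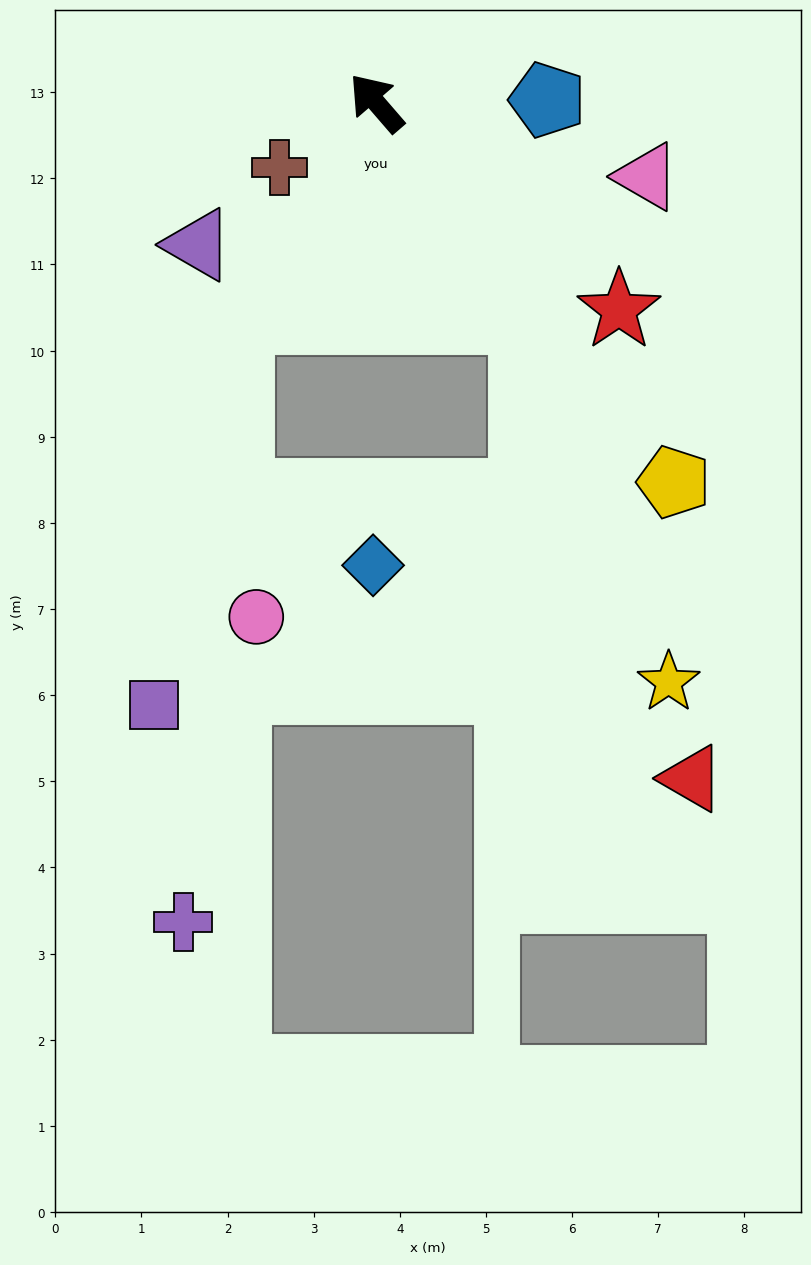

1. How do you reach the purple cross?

blocked — turn left 106°, forward 3.0 m, then turn left 28°, forward 7.0 m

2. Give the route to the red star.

turn right 171°, forward 3.7 m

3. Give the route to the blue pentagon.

turn right 130°, forward 2.0 m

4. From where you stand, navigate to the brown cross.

turn left 83°, forward 1.4 m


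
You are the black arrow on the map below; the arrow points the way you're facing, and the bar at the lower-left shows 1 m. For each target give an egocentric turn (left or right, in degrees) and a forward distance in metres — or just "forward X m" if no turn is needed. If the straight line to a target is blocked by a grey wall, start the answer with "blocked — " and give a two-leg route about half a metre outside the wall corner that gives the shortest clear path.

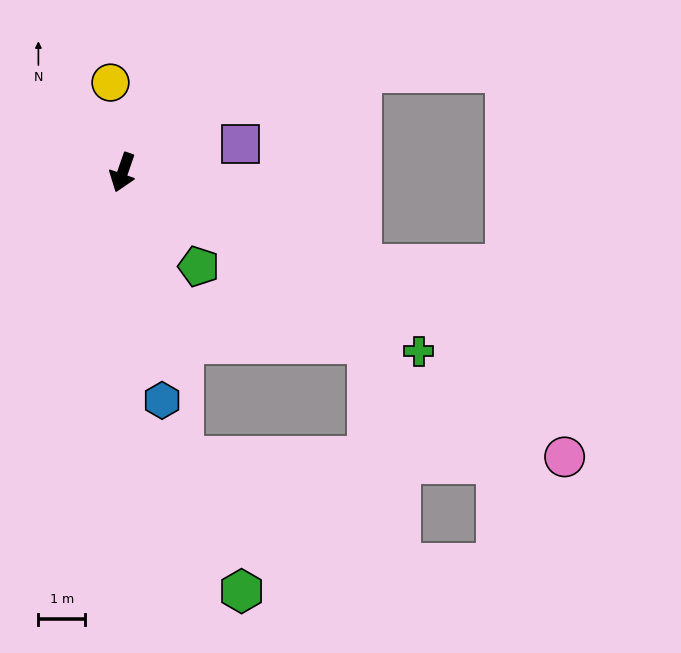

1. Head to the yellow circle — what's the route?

turn right 153°, forward 1.9 m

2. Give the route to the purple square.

turn left 123°, forward 2.6 m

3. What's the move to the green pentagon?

turn left 58°, forward 2.6 m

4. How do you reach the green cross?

turn left 78°, forward 7.4 m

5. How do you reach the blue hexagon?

turn left 29°, forward 4.9 m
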